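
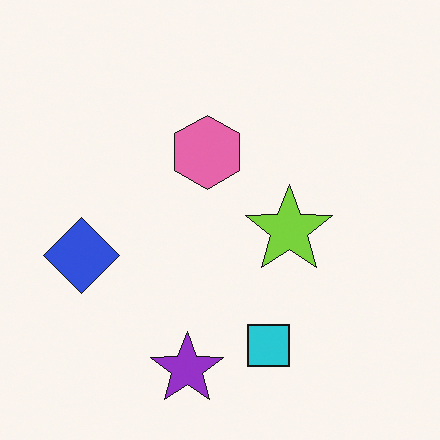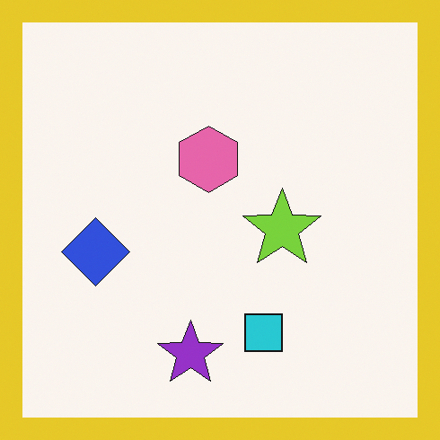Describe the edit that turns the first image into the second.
The second image is the first framed with a yellow border.

A solid yellow frame runs around the edge of the second image, with the content slightly shrunk inside it.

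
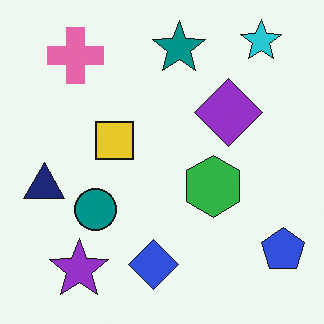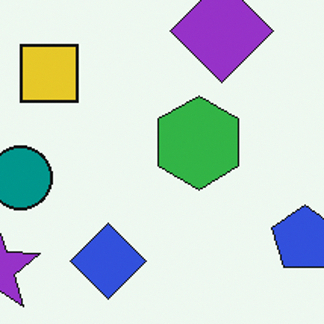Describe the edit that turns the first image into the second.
The second image is the first cropped slightly and scaled back up.

The visible shapes are larger and the field of view is narrower; shapes near the original edges may be partly or wholly outside the frame — a crop-and-rescale.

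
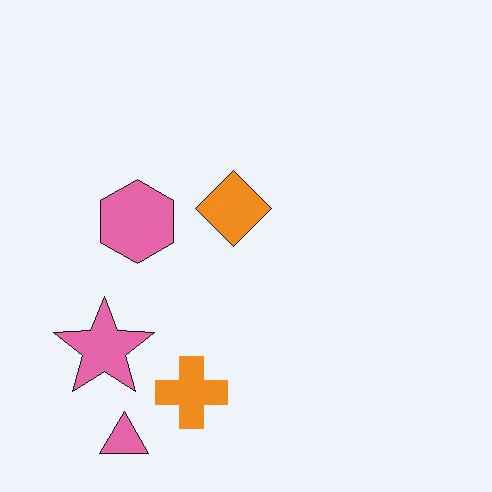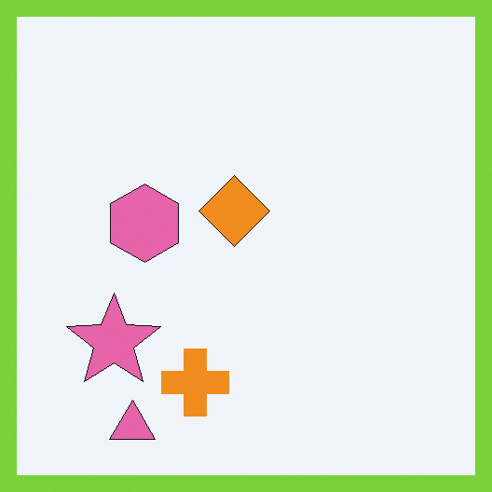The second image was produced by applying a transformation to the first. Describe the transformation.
The second image is the first framed with a lime border.

A solid lime frame runs around the edge of the second image, with the content slightly shrunk inside it.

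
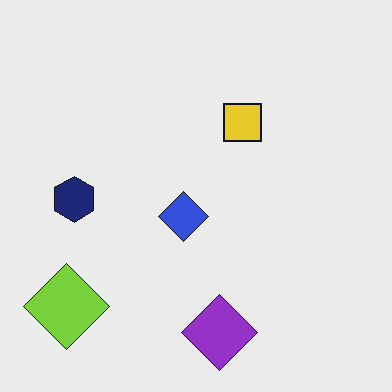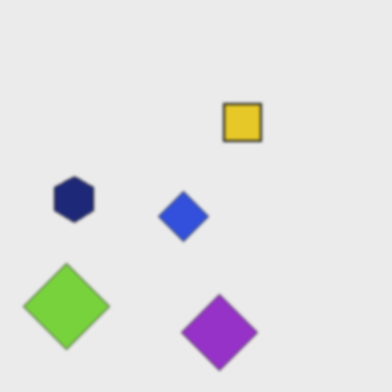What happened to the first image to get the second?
The second image is the first slightly softened.

Shape edges and outlines are uniformly softened across the whole image.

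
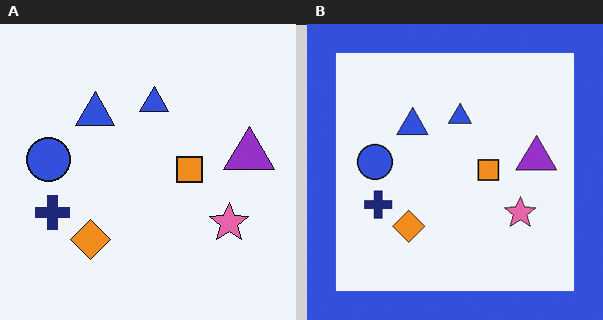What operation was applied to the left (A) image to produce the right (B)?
It was framed with a blue border.

A solid blue frame runs around the edge of the right (B) image, with the content slightly shrunk inside it.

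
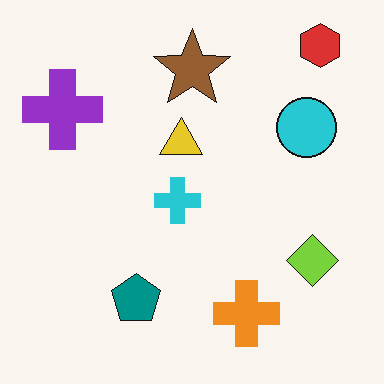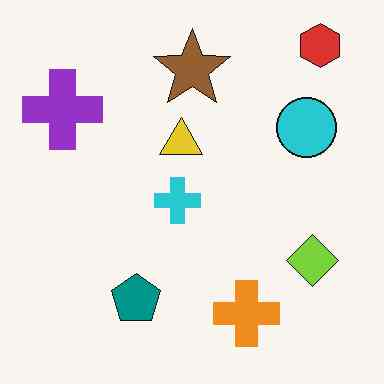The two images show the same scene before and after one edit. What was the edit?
The transformation is: given moderate JPEG compression.

Blocky 8×8 compression artifacts appear around shape edges and the flat background shows ringing — characteristic JPEG degradation.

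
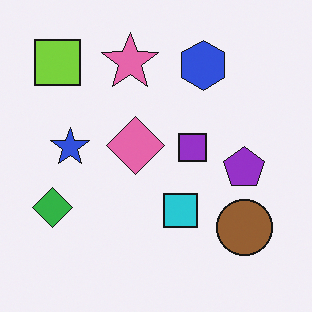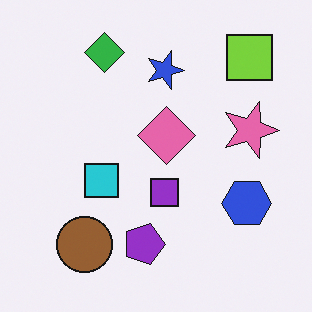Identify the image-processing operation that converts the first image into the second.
Rotated 90° clockwise.

The lime square sits in the top-left of the first image and the top-right of the second — consistent with a whole-image 90° clockwise rotation.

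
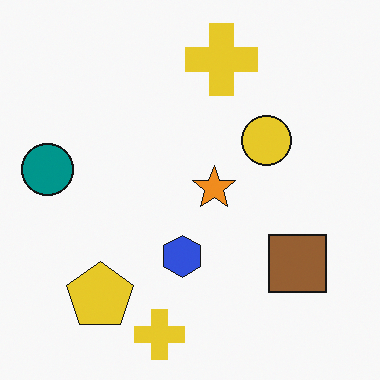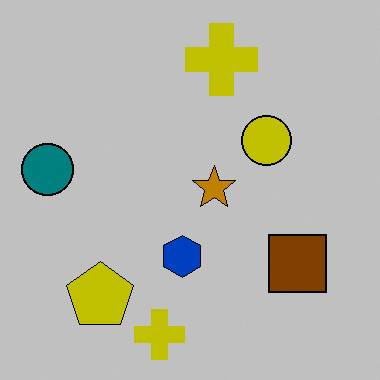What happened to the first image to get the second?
This is the original image heavily posterized to just a handful of flat colors.

Each flat color has snapped to a coarser quantized level — most visibly, the near-white background has dropped to a flat grey.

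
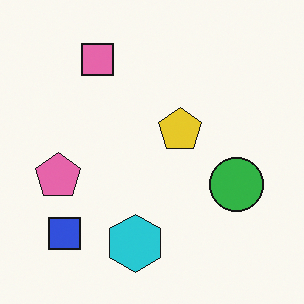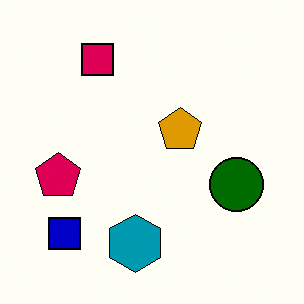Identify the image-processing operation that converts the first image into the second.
The second image is the first boosted in contrast.

Tones are pushed away from mid-grey across the whole image — a global contrast change.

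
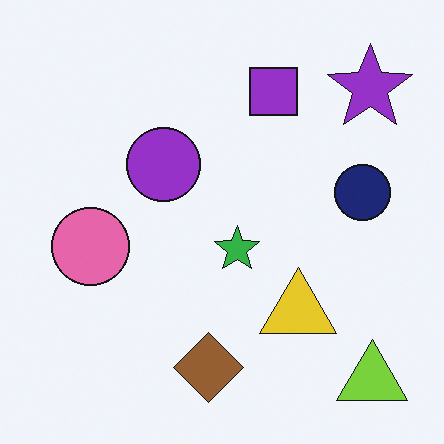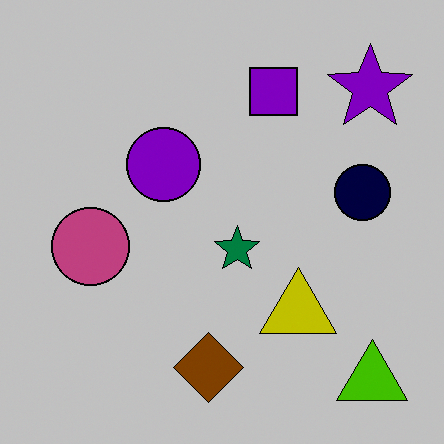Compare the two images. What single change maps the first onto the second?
It was heavily posterized to just a handful of flat colors.

Each flat color has snapped to a coarser quantized level — most visibly, the near-white background has dropped to a flat grey.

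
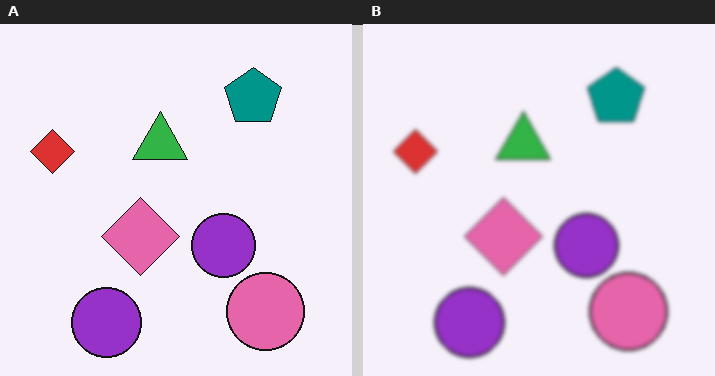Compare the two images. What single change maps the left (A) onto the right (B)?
This is the original image lightly blurred.

Shape edges and outlines are uniformly softened across the whole image.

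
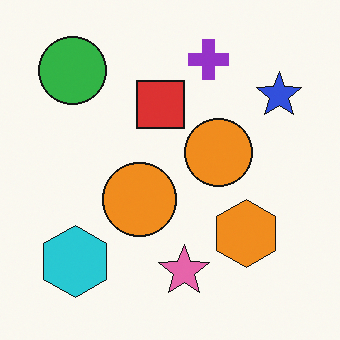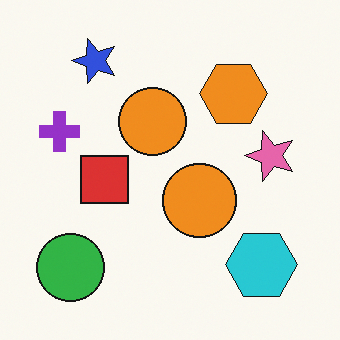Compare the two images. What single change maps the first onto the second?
The image was rotated 90° counter-clockwise.

The green circle sits in the top-left of the first image and the bottom-left of the second — consistent with a whole-image 90° counter-clockwise rotation.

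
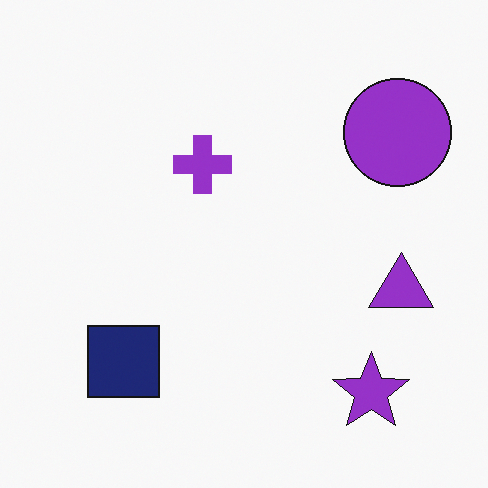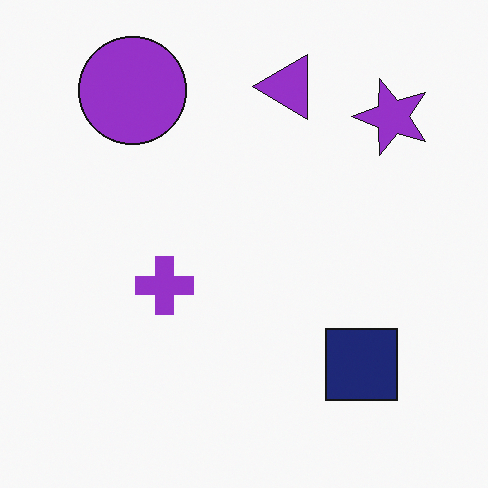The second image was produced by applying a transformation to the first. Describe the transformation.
Rotated 90° counter-clockwise.

The purple star sits in the bottom-right of the first image and the top-right of the second — consistent with a whole-image 90° counter-clockwise rotation.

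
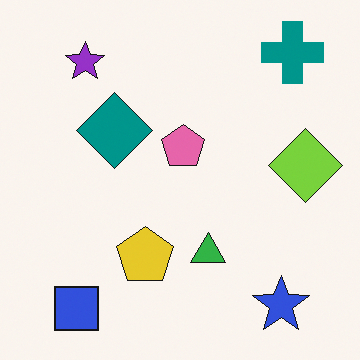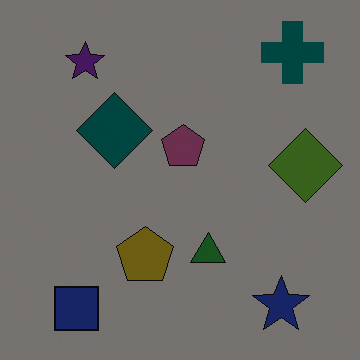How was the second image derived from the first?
It was noticeably darkened.

Every pixel — background and shapes alike — is uniformly darkened.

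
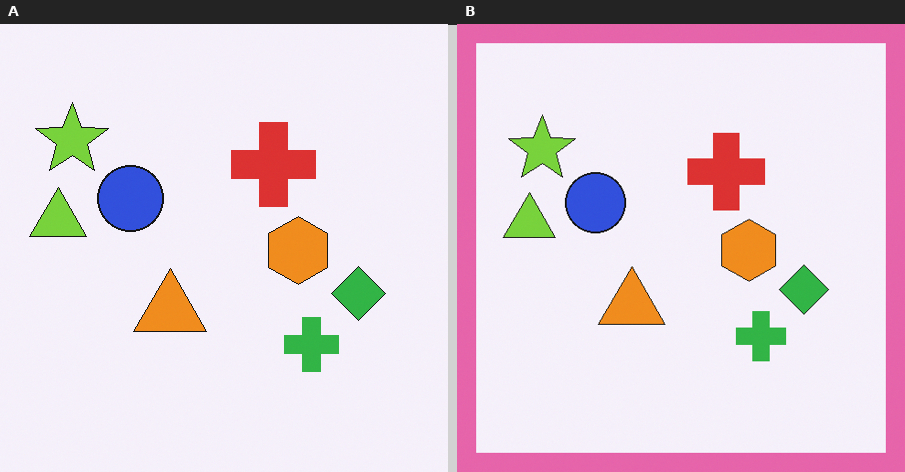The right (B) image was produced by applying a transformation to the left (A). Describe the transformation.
The image was framed with a pink border.

A solid pink frame runs around the edge of the right (B) image, with the content slightly shrunk inside it.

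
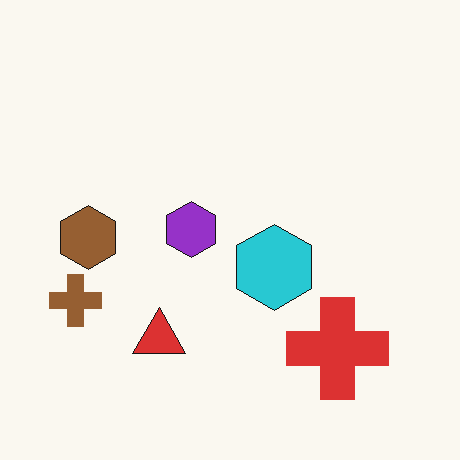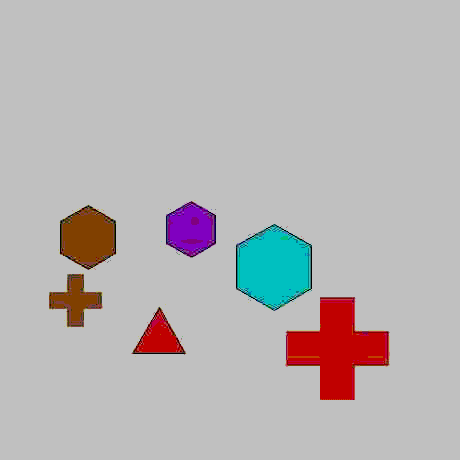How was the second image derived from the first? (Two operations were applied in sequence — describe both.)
The second image is the first heavily JPEG-compressed with obvious blocking artifacts, then heavily posterized to just a handful of flat colors.

Blocky 8×8 compression artifacts appear around shape edges and the flat background shows ringing — characteristic JPEG degradation. Each flat color has snapped to a coarser quantized level — most visibly, the near-white background has dropped to a flat grey.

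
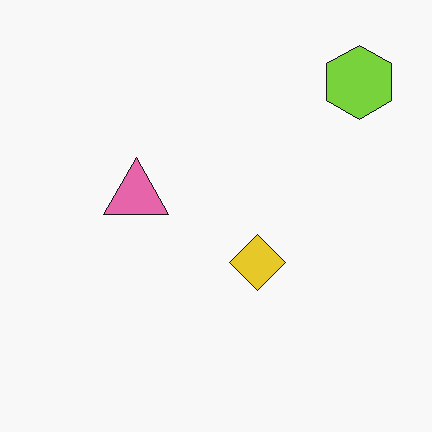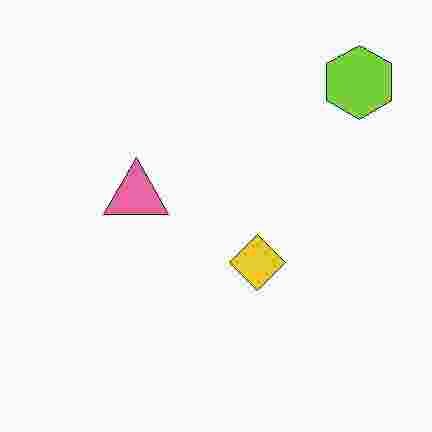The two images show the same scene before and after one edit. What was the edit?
This is the original image heavily JPEG-compressed with obvious blocking artifacts.

Blocky 8×8 compression artifacts appear around shape edges and the flat background shows ringing — characteristic JPEG degradation.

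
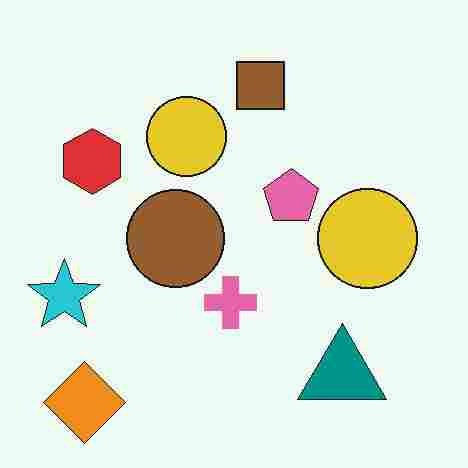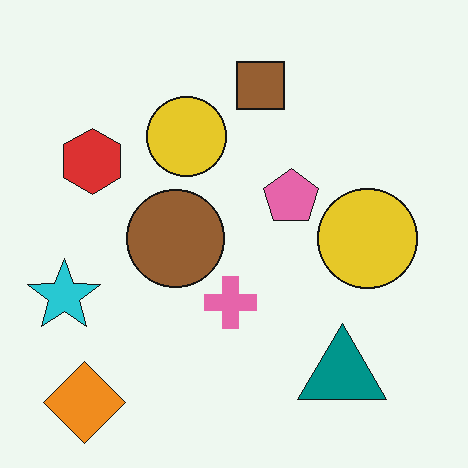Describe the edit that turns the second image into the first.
This is the original image heavily JPEG-compressed with obvious blocking artifacts.

Blocky 8×8 compression artifacts appear around shape edges and the flat background shows ringing — characteristic JPEG degradation.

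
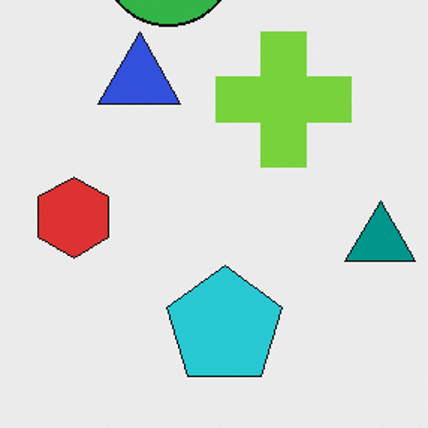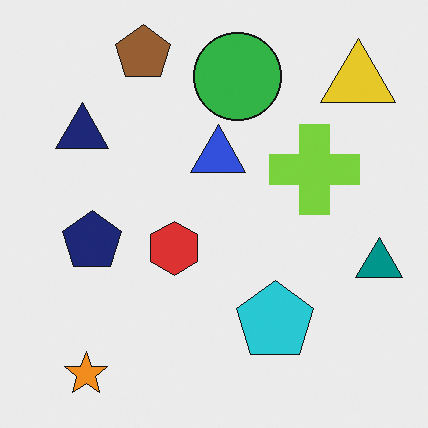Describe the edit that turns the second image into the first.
The image was cropped slightly and scaled back up.

The visible shapes are larger and the field of view is narrower; shapes near the original edges may be partly or wholly outside the frame — a crop-and-rescale.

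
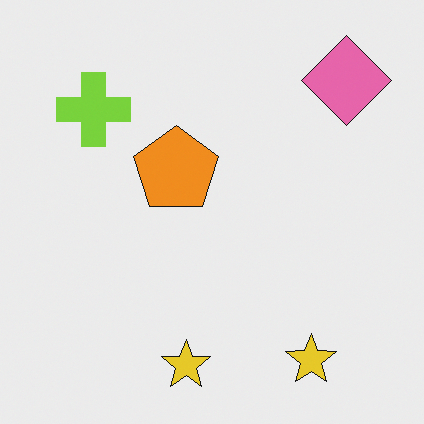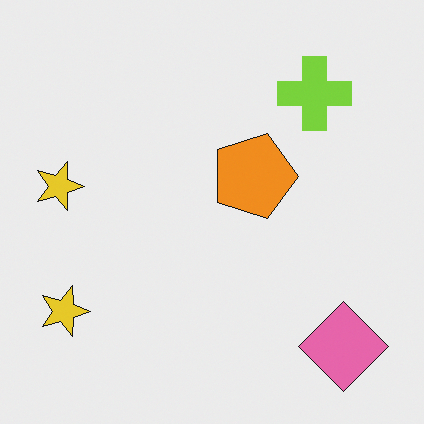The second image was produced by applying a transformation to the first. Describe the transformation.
It was rotated 90° clockwise.

The pink diamond sits in the top-right of the first image and the bottom-right of the second — consistent with a whole-image 90° clockwise rotation.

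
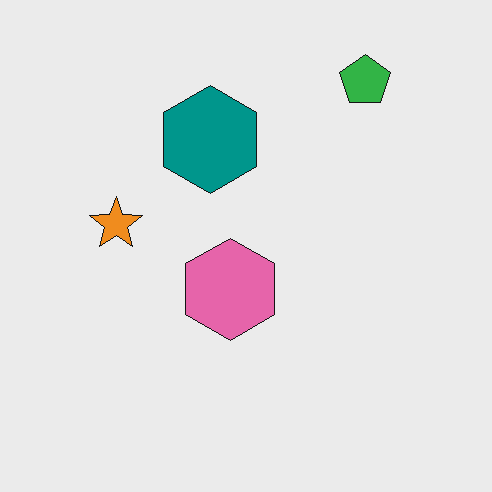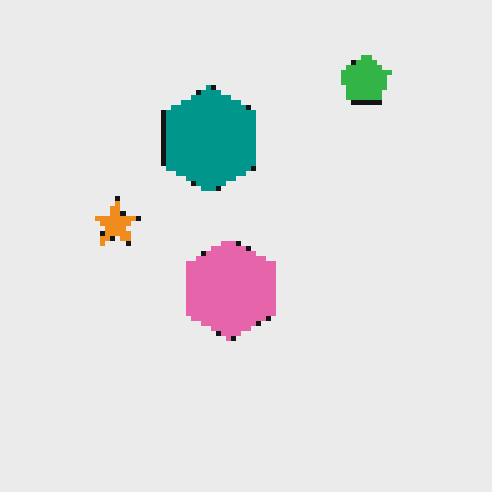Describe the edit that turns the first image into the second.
The second image is the first lightly pixelated (a mild mosaic effect).

Shapes are reduced to large square blocks; fine edges and outlines are lost — a downscale-then-upscale (mosaic) effect.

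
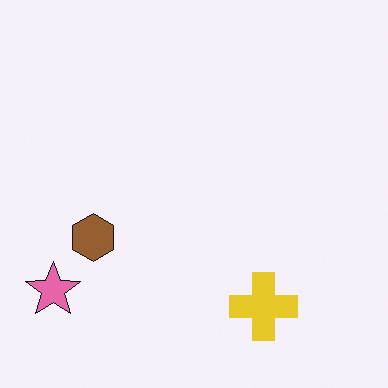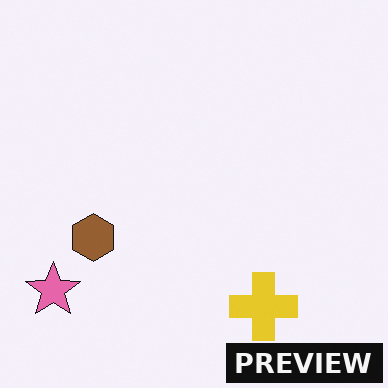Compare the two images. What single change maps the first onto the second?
Watermarked with the text "PREVIEW" in the lower-right corner.

A dark label reading "PREVIEW" appears in the lower-right corner.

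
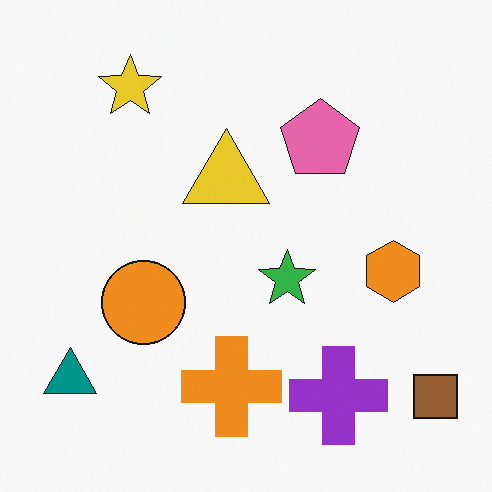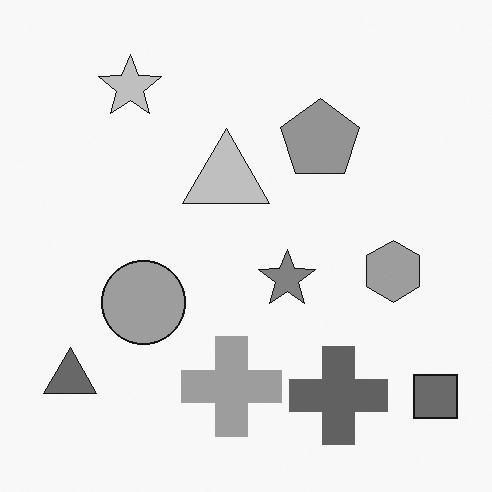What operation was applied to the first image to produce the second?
Converted to grayscale.

All color is removed — every shape is now a shade of grey.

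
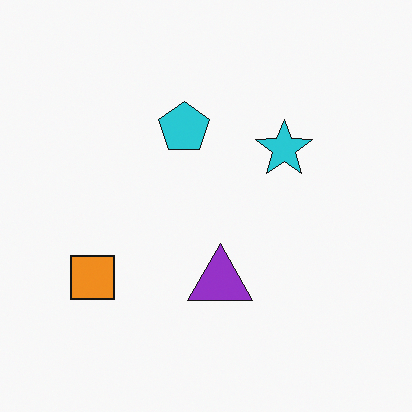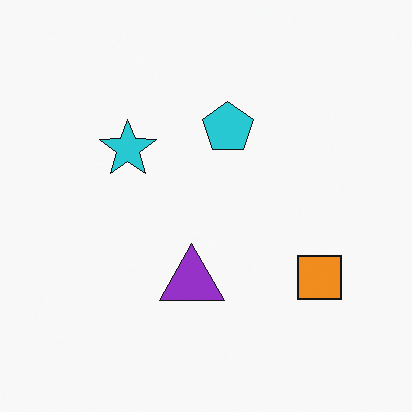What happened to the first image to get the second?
Flipped horizontally (left ↔ right).

The orange square is in the bottom-left of the first image and the bottom-right of the second — shapes on opposite sides of the vertical midline have swapped in a mirror flip.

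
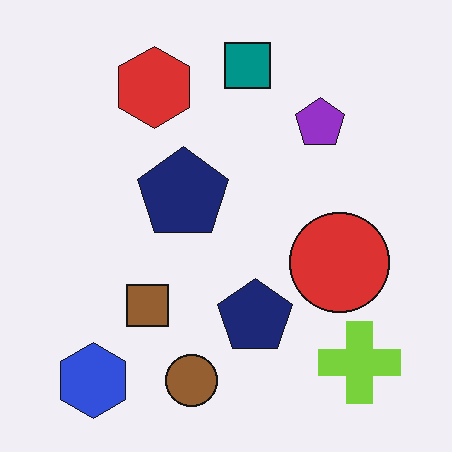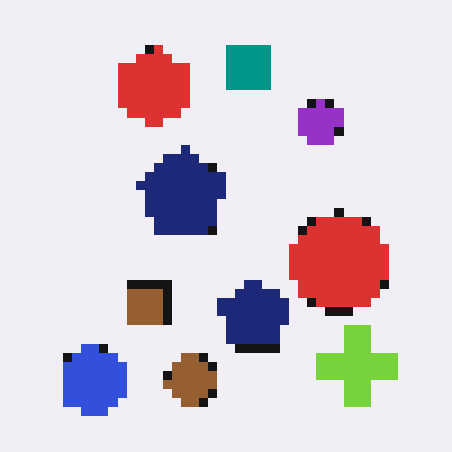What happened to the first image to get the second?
It was heavily pixelated into large blocks.

Shapes are reduced to large square blocks; fine edges and outlines are lost — a downscale-then-upscale (mosaic) effect.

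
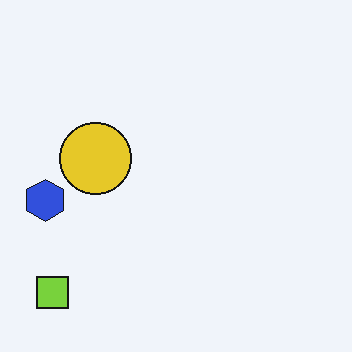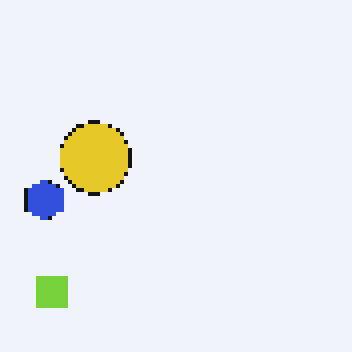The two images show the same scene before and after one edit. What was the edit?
Mildly pixelated.

Shapes are reduced to large square blocks; fine edges and outlines are lost — a downscale-then-upscale (mosaic) effect.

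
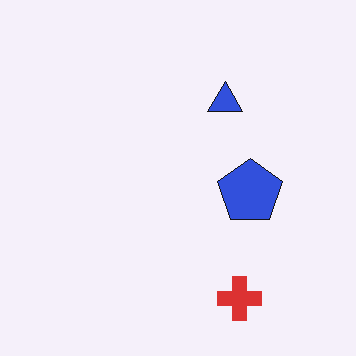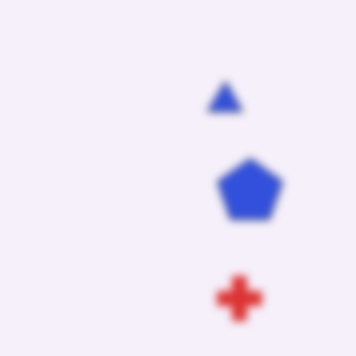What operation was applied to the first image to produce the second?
Moderately blurred.

Shape edges and outlines are uniformly softened across the whole image.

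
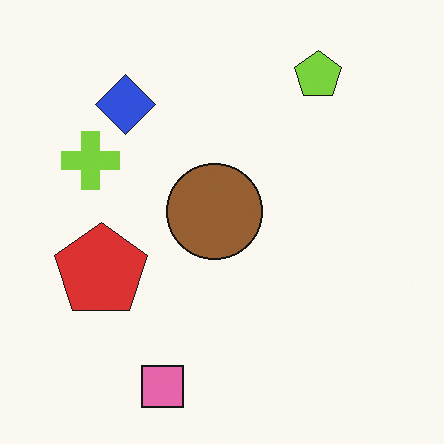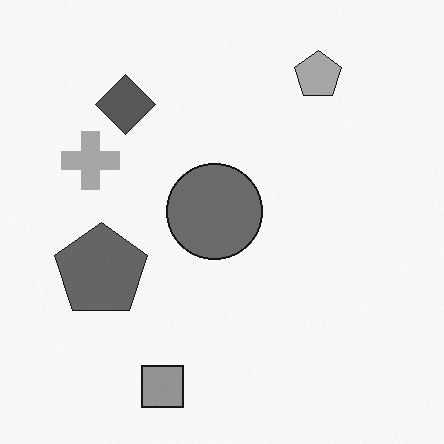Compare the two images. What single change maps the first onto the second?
The image was converted to grayscale.

All color is removed — every shape is now a shade of grey.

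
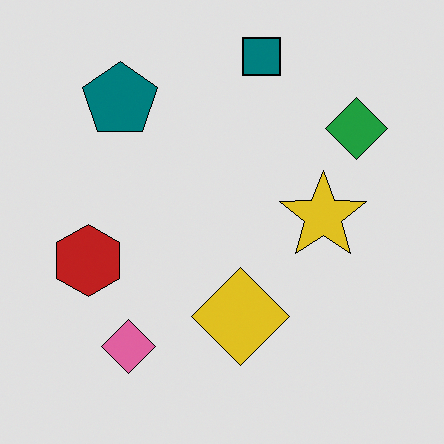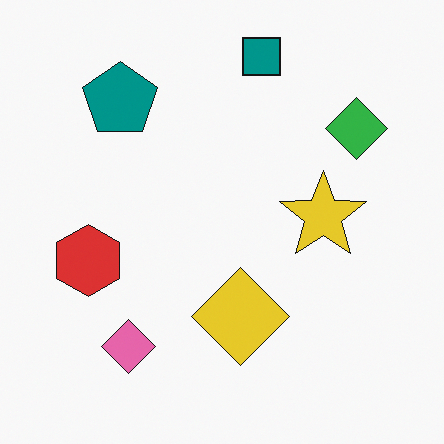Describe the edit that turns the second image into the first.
Posterized to a reduced palette.

Each flat color has snapped to a coarser quantized level — most visibly, the near-white background has dropped to a flat grey.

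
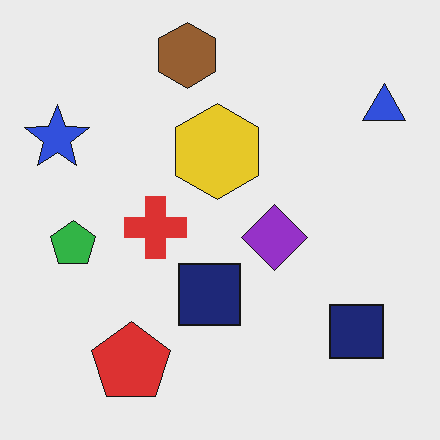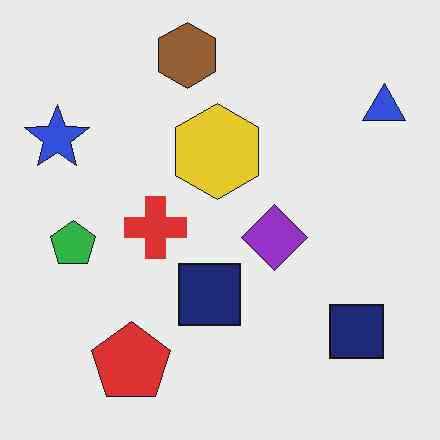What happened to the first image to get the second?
The transformation is: JPEG-compressed with visible artifacts.

Blocky 8×8 compression artifacts appear around shape edges and the flat background shows ringing — characteristic JPEG degradation.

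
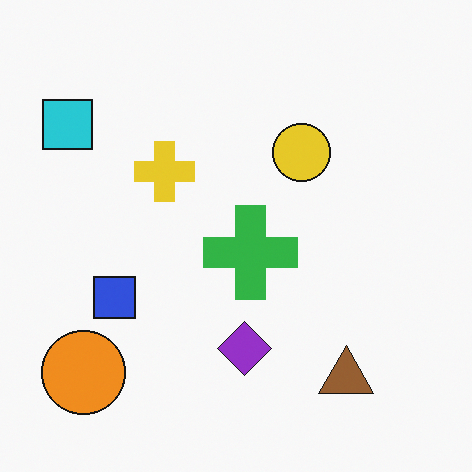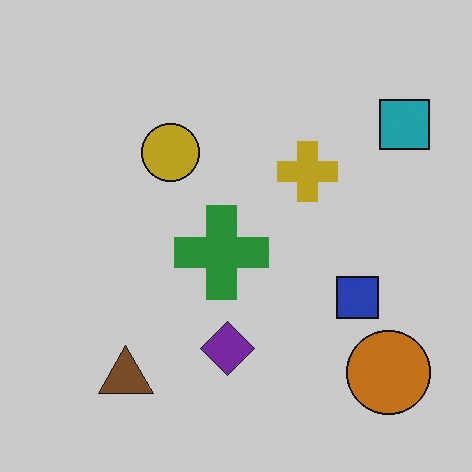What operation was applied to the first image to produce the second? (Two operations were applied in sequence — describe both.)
The second image is the first flipped horizontally (left ↔ right), then darkened a little.

The cyan square is in the top-left of the first image and the top-right of the second — shapes on opposite sides of the vertical midline have swapped in a mirror flip. Every pixel — background and shapes alike — is uniformly darkened.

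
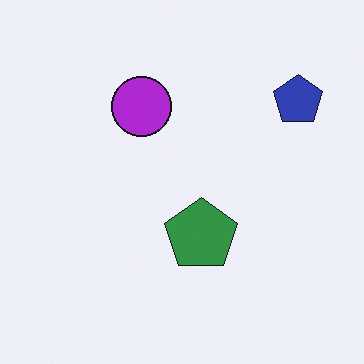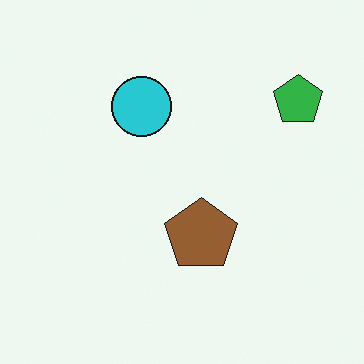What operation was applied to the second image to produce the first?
The image was hue-shifted noticeably.

Every shape's color has rotated by the same amount around the hue wheel — a uniform hue shift.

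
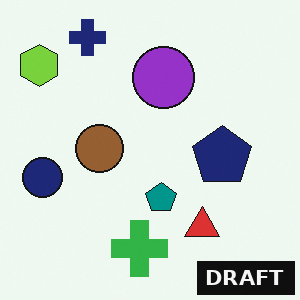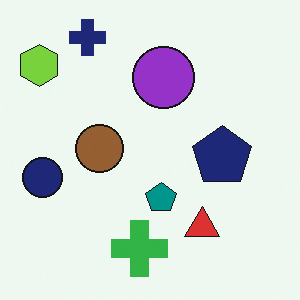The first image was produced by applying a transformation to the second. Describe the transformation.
The transformation is: watermarked with the text "DRAFT" in the lower-right corner.

A dark label reading "DRAFT" appears in the lower-right corner.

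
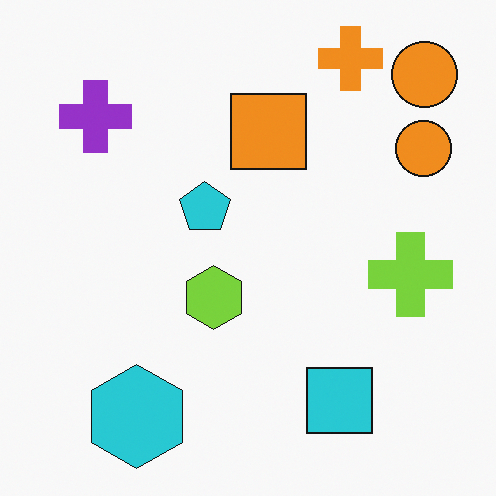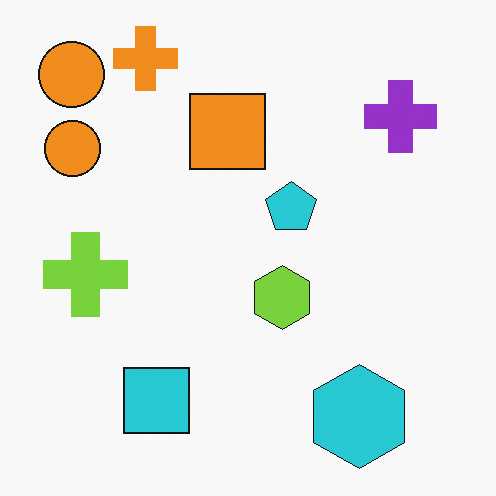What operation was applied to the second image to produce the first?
It was flipped horizontally (left ↔ right).

The lime cross is in the left of the second image and the right of the first — shapes on opposite sides of the vertical midline have swapped in a mirror flip.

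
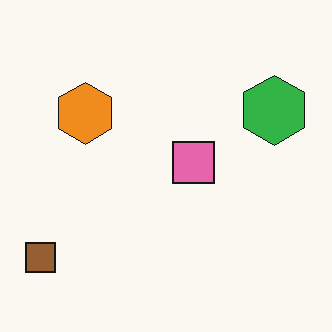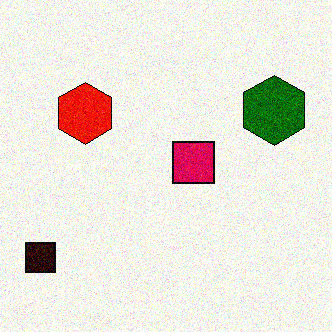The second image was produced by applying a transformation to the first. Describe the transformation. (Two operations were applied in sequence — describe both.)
The transformation is: given much higher contrast, then degraded with visible gaussian noise.

Tones are pushed away from mid-grey across the whole image — a global contrast change. Random speckle covers the whole image, including the flat background.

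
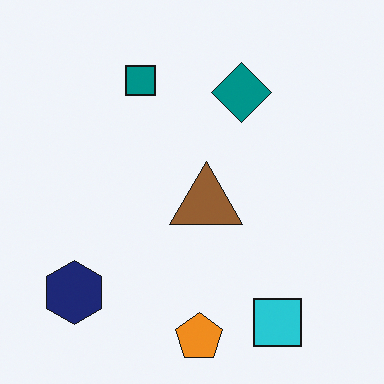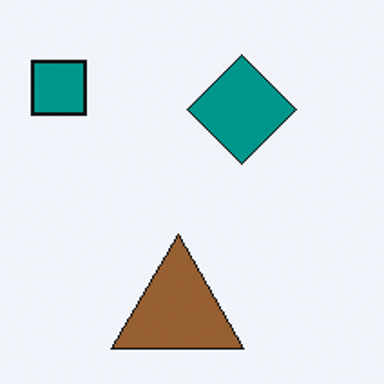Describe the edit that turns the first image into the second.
The image was cropped to a noticeably smaller region and rescaled.

The visible shapes are larger and the field of view is narrower; shapes near the original edges may be partly or wholly outside the frame — a crop-and-rescale.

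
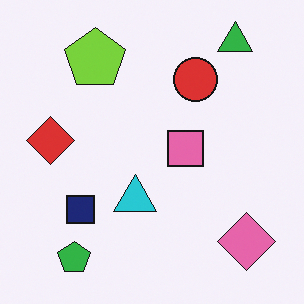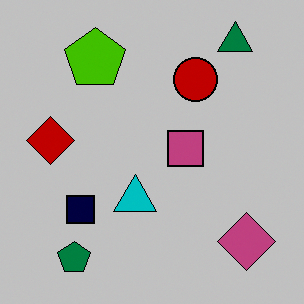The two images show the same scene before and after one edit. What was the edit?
The image was heavily posterized to just a handful of flat colors.

Each flat color has snapped to a coarser quantized level — most visibly, the near-white background has dropped to a flat grey.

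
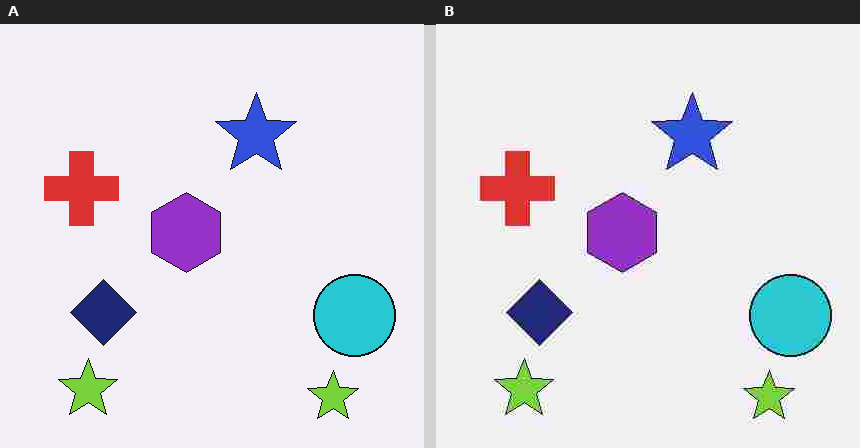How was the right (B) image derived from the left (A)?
The transformation is: degraded with heavy JPEG compression.

Blocky 8×8 compression artifacts appear around shape edges and the flat background shows ringing — characteristic JPEG degradation.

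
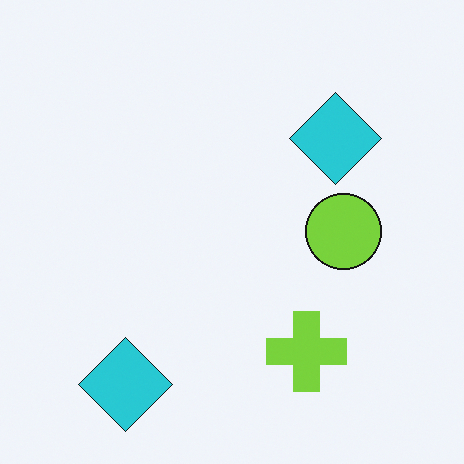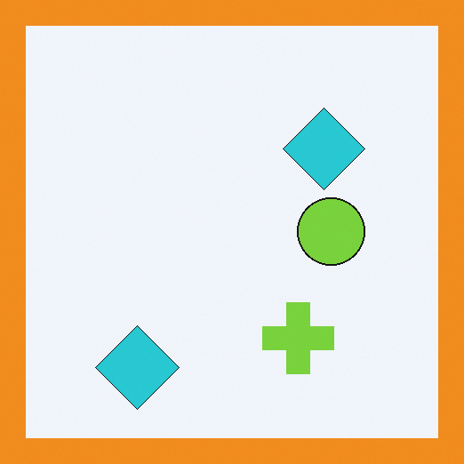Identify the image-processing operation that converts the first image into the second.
This is the original image framed with a orange border.

A solid orange frame runs around the edge of the second image, with the content slightly shrunk inside it.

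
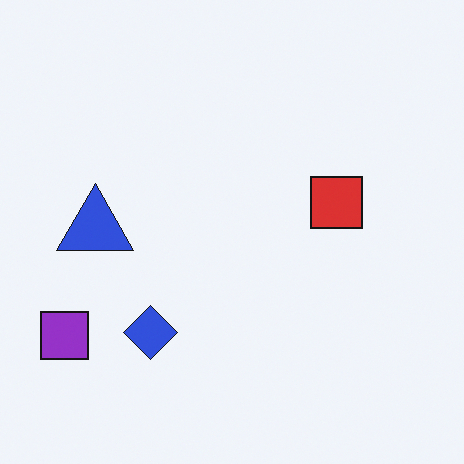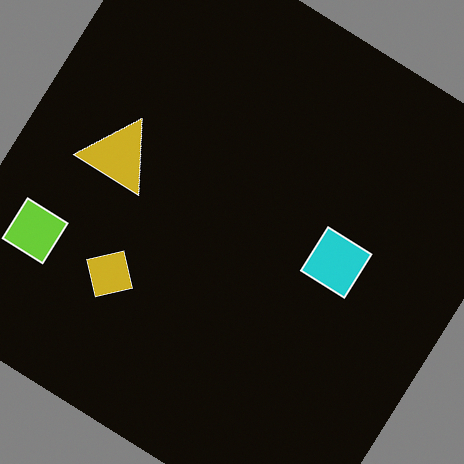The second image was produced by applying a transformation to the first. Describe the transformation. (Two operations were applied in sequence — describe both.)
The image was color-inverted (negative), then rotated clockwise by a large amount — several tens of degrees.

The light background has become dark and every shape's color is its complement — a photographic negative. Every shape is tilted by the same angle and the image corners show triangular fill wedges — a whole-image rotation by a non-right angle.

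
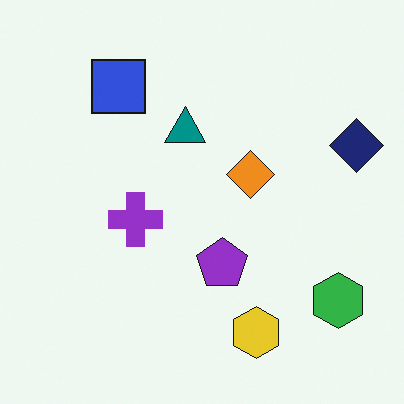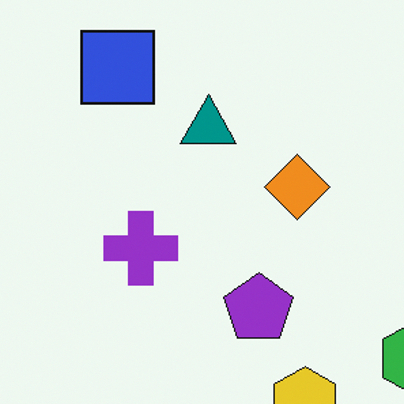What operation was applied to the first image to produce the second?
It was cropped slightly and scaled back up.

The visible shapes are larger and the field of view is narrower; shapes near the original edges may be partly or wholly outside the frame — a crop-and-rescale.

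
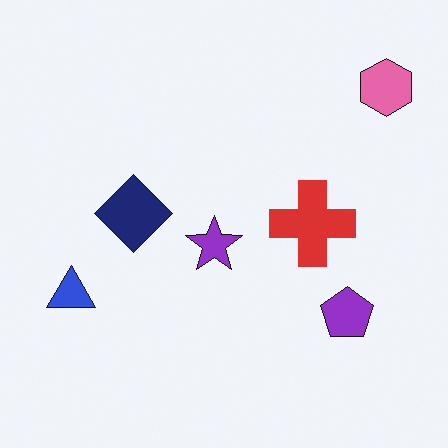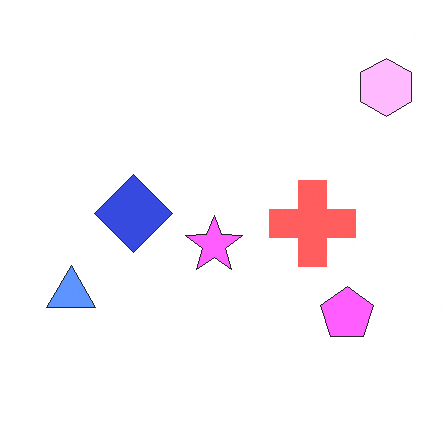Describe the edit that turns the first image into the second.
The image was noticeably brightened.

Every pixel — background and shapes alike — is uniformly brightened.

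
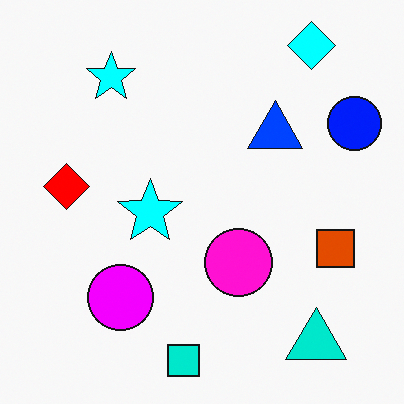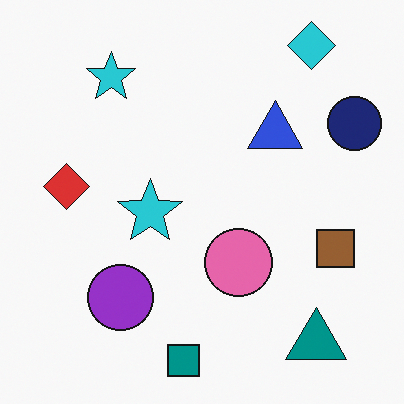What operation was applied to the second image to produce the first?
The image was heavily oversaturated.

All colors are more vivid — a global saturation change.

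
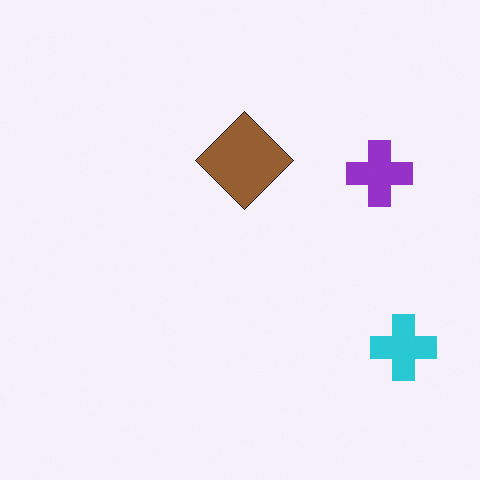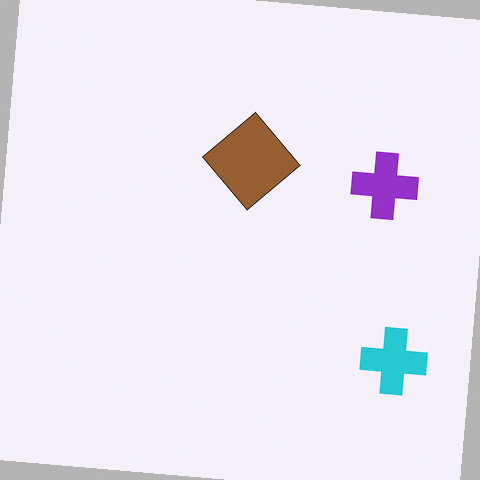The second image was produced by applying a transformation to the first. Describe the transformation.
The image was rotated clockwise by a slight angle.

Every shape is tilted by the same angle and the image corners show triangular fill wedges — a whole-image rotation by a non-right angle.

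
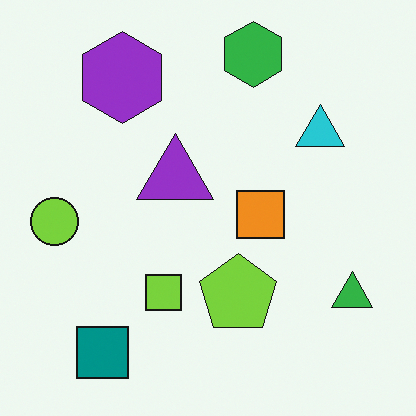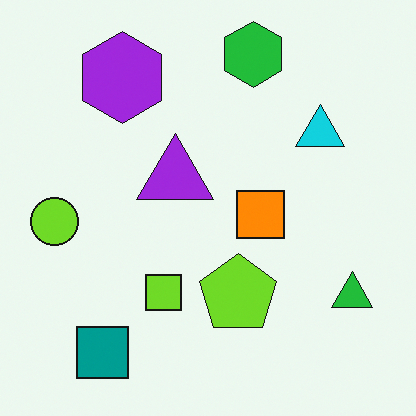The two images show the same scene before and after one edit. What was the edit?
The image was slightly oversaturated.

All colors are more vivid — a global saturation change.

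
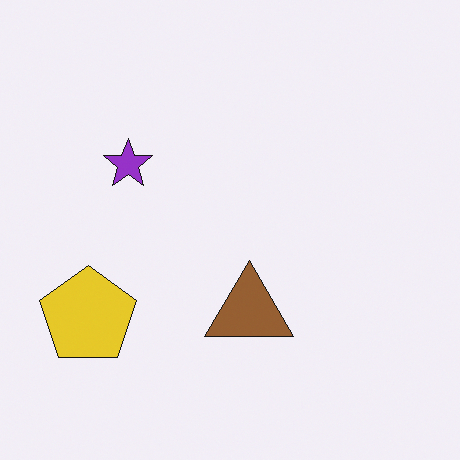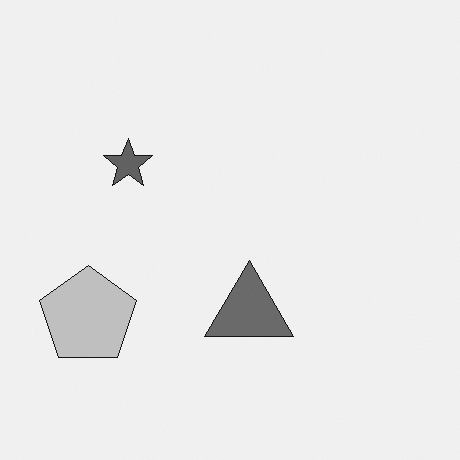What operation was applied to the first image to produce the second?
This is the original image converted to grayscale.

All color is removed — every shape is now a shade of grey.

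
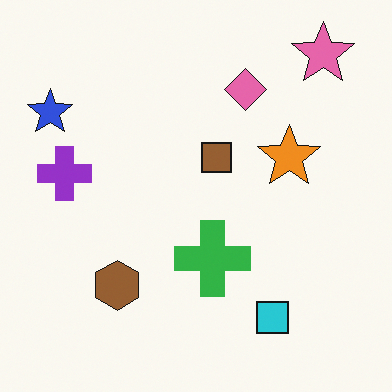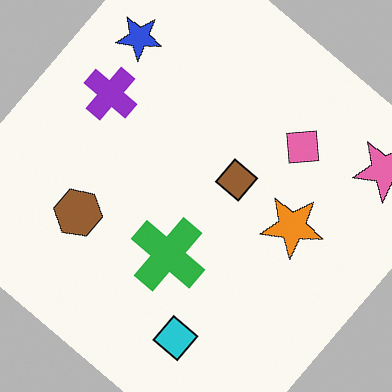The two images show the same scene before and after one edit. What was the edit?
The second image is the first rotated clockwise by a large amount — several tens of degrees.

Every shape is tilted by the same angle and the image corners show triangular fill wedges — a whole-image rotation by a non-right angle.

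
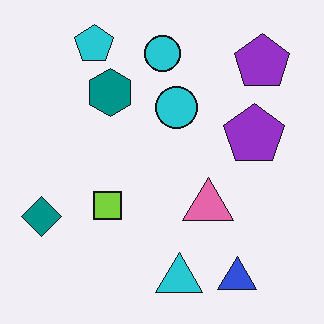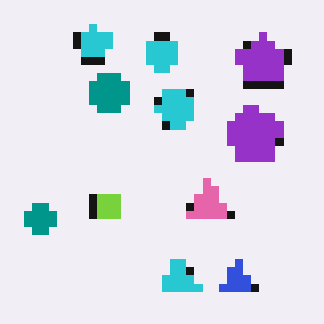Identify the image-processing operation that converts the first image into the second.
The image was moderately pixelated.

Shapes are reduced to large square blocks; fine edges and outlines are lost — a downscale-then-upscale (mosaic) effect.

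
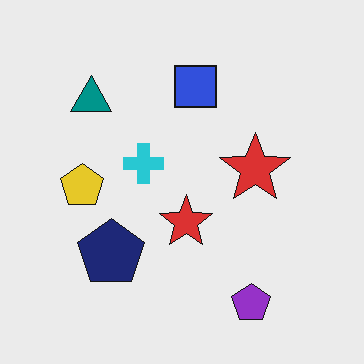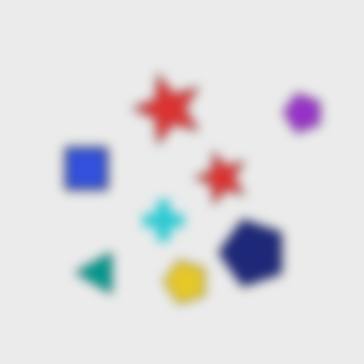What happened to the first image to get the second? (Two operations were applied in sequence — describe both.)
Rotated 90° counter-clockwise, then heavily blurred.

The purple pentagon sits in the bottom-right of the first image and the top-right of the second — consistent with a whole-image 90° counter-clockwise rotation. Shape edges and outlines are uniformly softened across the whole image.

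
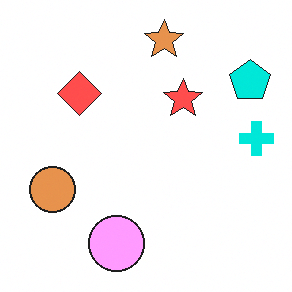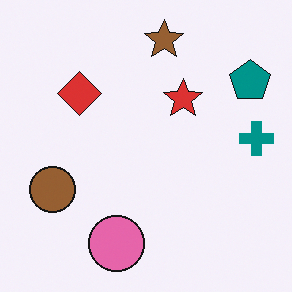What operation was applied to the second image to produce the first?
It was substantially brightened.

Every pixel — background and shapes alike — is uniformly brightened.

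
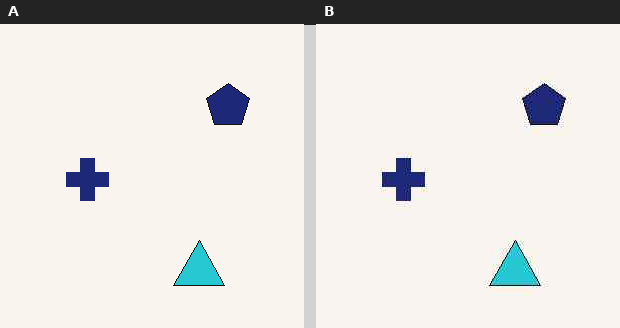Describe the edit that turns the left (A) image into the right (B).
The right (B) image is the left (A) given moderate JPEG compression.

Blocky 8×8 compression artifacts appear around shape edges and the flat background shows ringing — characteristic JPEG degradation.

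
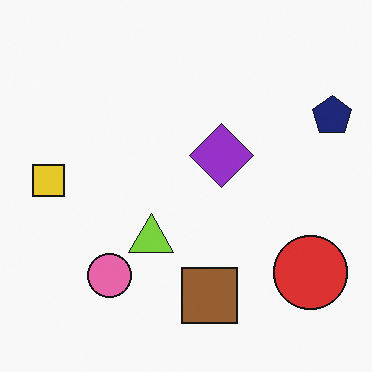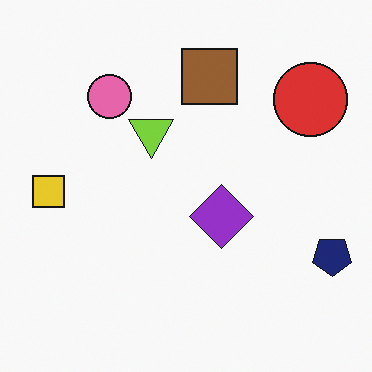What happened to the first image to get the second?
This is the original image flipped vertically (top ↔ bottom).

The brown square is in the bottom of the first image and the top of the second — shapes on opposite sides of the horizontal midline have swapped in a mirror flip.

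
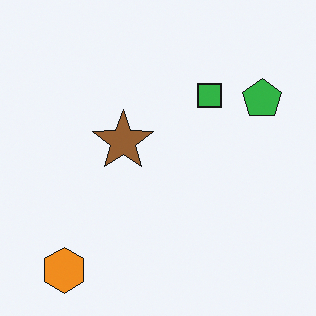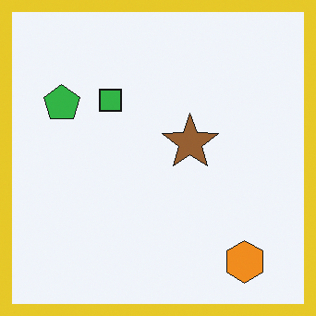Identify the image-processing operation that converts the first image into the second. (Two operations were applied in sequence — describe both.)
The image was flipped horizontally (left ↔ right), then framed with a yellow border.

The green pentagon is in the top-right of the first image and the top-left of the second — shapes on opposite sides of the vertical midline have swapped in a mirror flip. A solid yellow frame runs around the edge of the second image, with the content slightly shrunk inside it.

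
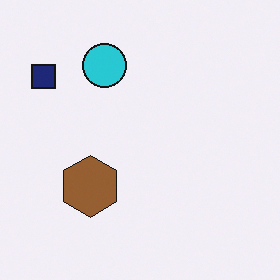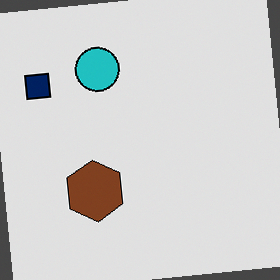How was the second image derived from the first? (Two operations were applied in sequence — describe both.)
The second image is the first posterized to a reduced palette, then rotated counter-clockwise by a slight angle.

Each flat color has snapped to a coarser quantized level — most visibly, the near-white background has dropped to a flat grey. Every shape is tilted by the same angle and the image corners show triangular fill wedges — a whole-image rotation by a non-right angle.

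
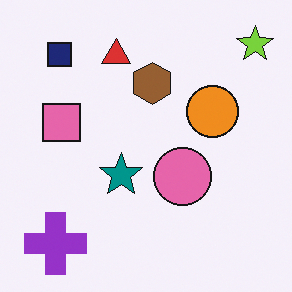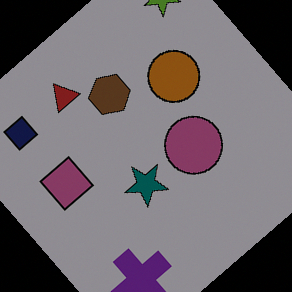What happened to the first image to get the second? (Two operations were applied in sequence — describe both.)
The image was rotated counter-clockwise by a large amount — several tens of degrees, then noticeably darkened.

Every shape is tilted by the same angle and the image corners show triangular fill wedges — a whole-image rotation by a non-right angle. Every pixel — background and shapes alike — is uniformly darkened.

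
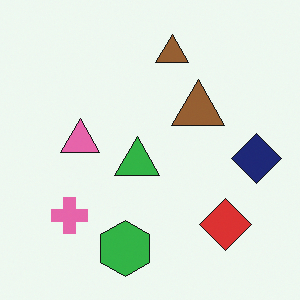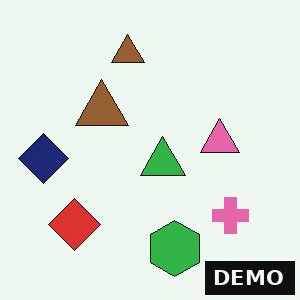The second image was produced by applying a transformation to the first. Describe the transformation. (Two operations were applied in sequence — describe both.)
Flipped horizontally (left ↔ right), then watermarked with the text "DEMO" in the lower-right corner.

The navy diamond is in the right of the first image and the left of the second — shapes on opposite sides of the vertical midline have swapped in a mirror flip. A dark label reading "DEMO" appears in the lower-right corner.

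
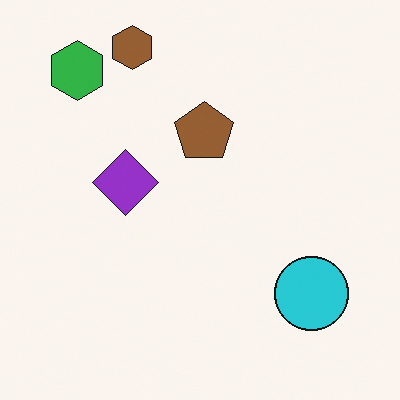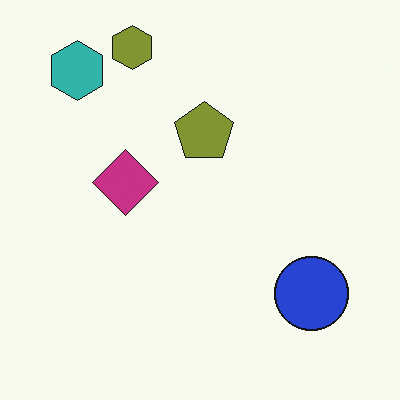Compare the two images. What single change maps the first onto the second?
Hue-shifted slightly.

Every shape's color has rotated by the same amount around the hue wheel — a uniform hue shift.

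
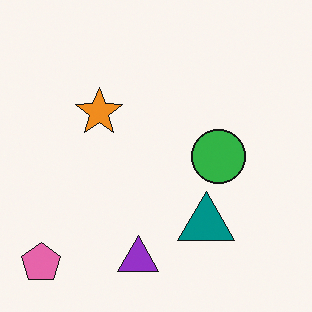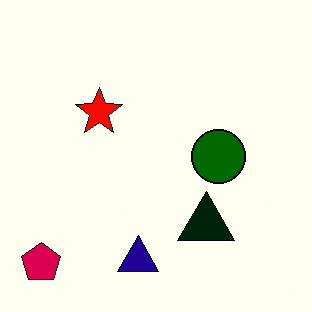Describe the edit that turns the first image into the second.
The second image is the first given much higher contrast.

Tones are pushed away from mid-grey across the whole image — a global contrast change.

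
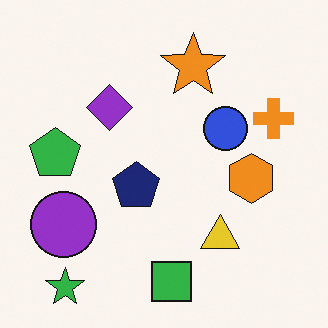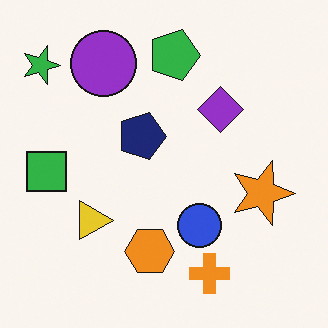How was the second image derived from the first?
The second image is the first rotated 90° clockwise.

The green star sits in the bottom-left of the first image and the top-left of the second — consistent with a whole-image 90° clockwise rotation.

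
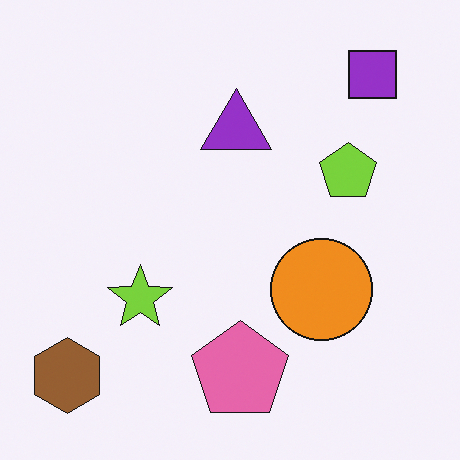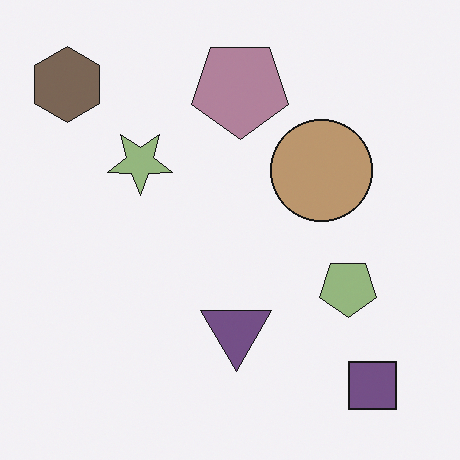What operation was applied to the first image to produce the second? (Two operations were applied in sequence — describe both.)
This is the original image flipped vertically (top ↔ bottom), then made much more muted (saturation change).

The purple square is in the top-right of the first image and the bottom-right of the second — shapes on opposite sides of the horizontal midline have swapped in a mirror flip. All colors are more muted and greyish — a global saturation change.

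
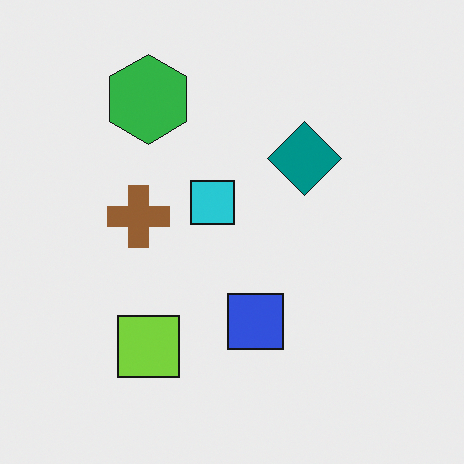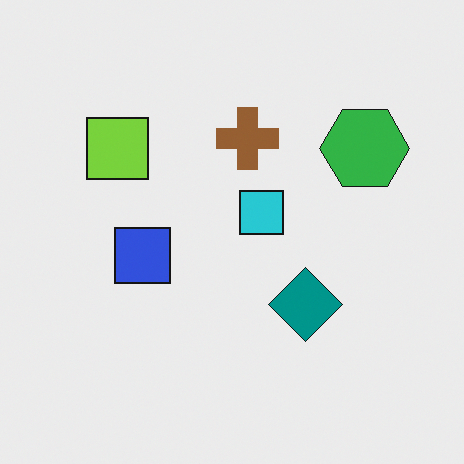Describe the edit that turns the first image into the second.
Rotated 90° clockwise.

The green hexagon sits in the top-left of the first image and the top-right of the second — consistent with a whole-image 90° clockwise rotation.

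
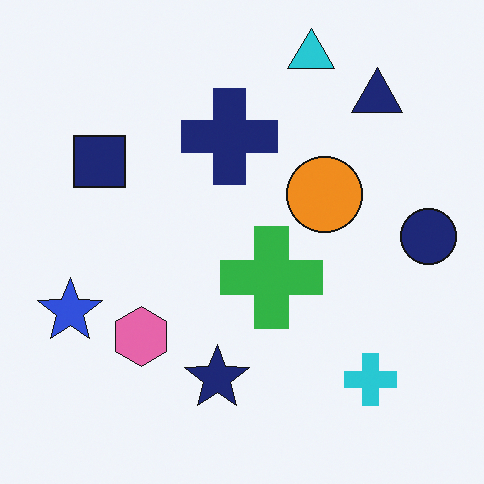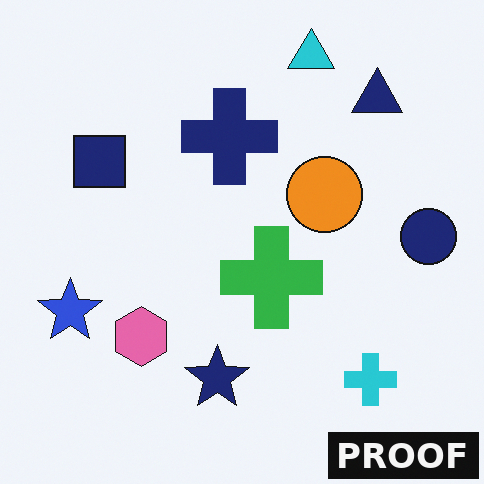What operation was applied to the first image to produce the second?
The transformation is: watermarked with the text "PROOF" in the lower-right corner.

A dark label reading "PROOF" appears in the lower-right corner.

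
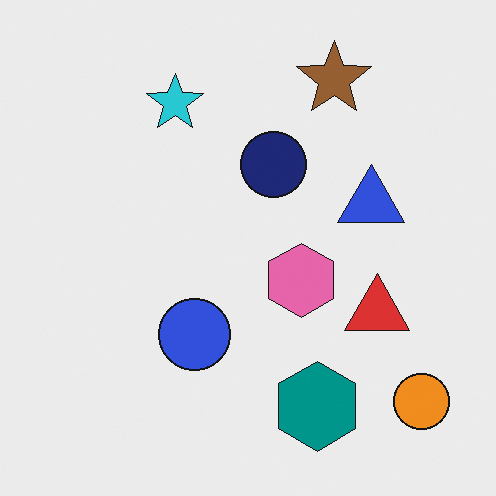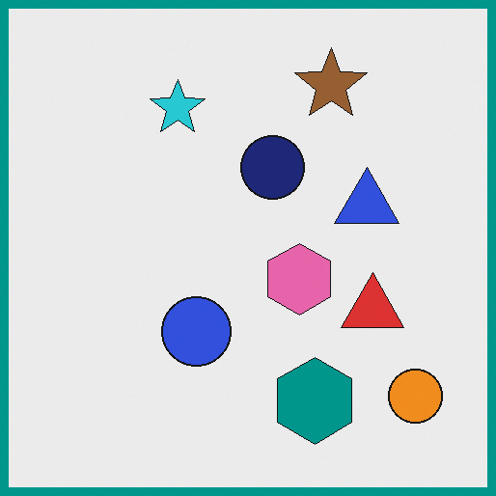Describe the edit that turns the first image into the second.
This is the original image framed with a teal border.

A solid teal frame runs around the edge of the second image, with the content slightly shrunk inside it.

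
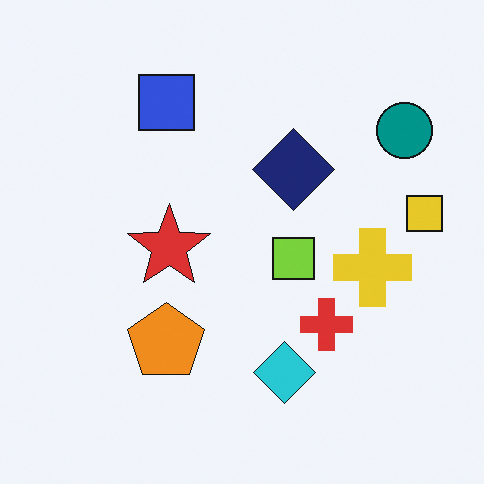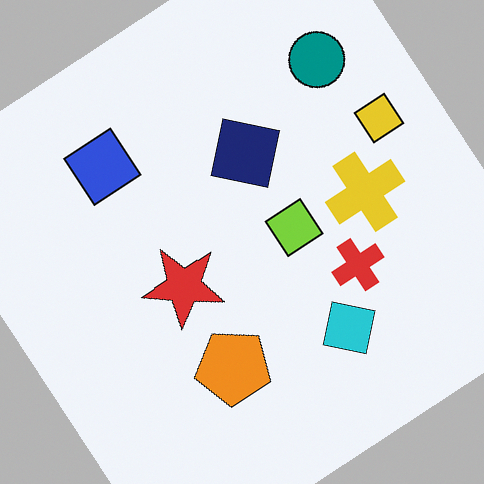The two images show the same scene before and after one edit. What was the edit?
It was rotated counter-clockwise by a large amount — several tens of degrees.

Every shape is tilted by the same angle and the image corners show triangular fill wedges — a whole-image rotation by a non-right angle.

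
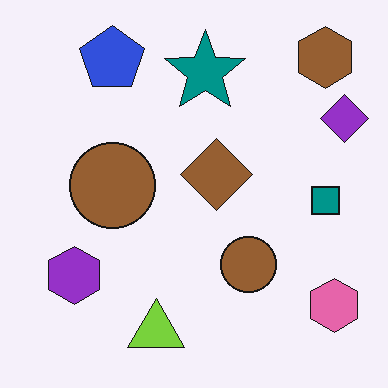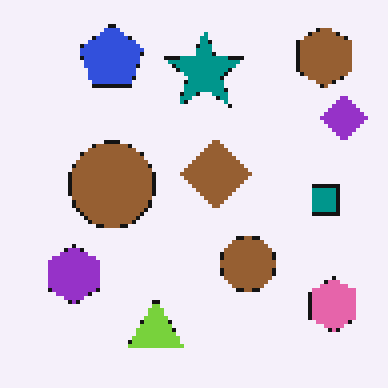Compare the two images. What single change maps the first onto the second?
The image was lightly pixelated (a mild mosaic effect).

Shapes are reduced to large square blocks; fine edges and outlines are lost — a downscale-then-upscale (mosaic) effect.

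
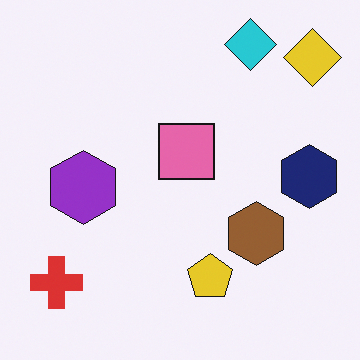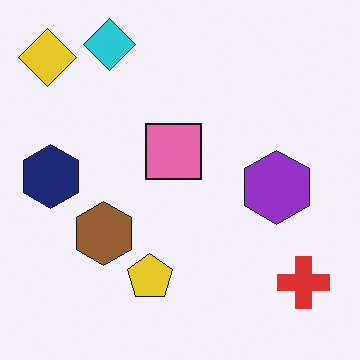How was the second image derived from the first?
The image was flipped horizontally (left ↔ right).

The yellow diamond is in the top-right of the first image and the top-left of the second — shapes on opposite sides of the vertical midline have swapped in a mirror flip.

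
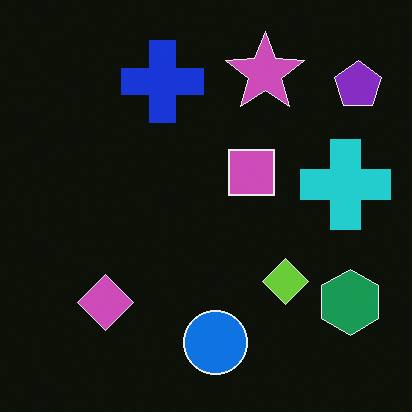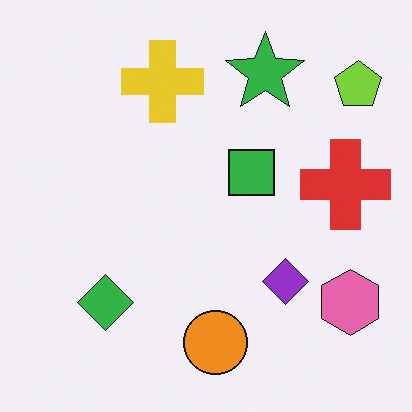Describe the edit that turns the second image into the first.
The first image is the second color-inverted (negative).

The light background has become dark and every shape's color is its complement — a photographic negative.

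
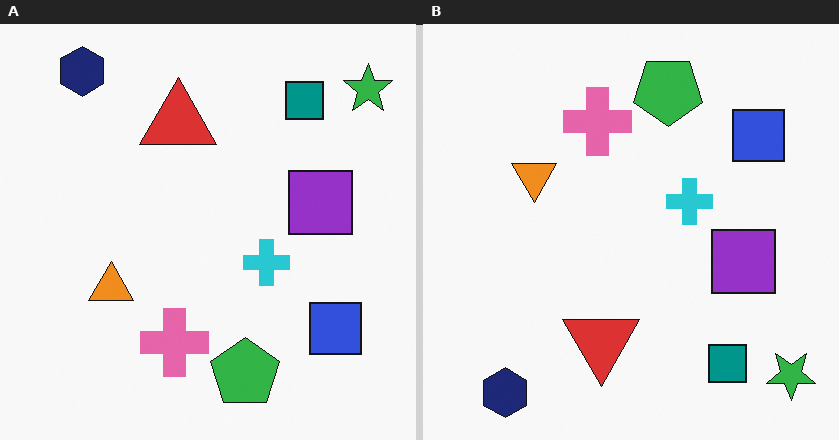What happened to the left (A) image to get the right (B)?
The transformation is: flipped vertically (top ↔ bottom).

The navy hexagon is in the top-left of the left (A) image and the bottom-left of the right (B) — shapes on opposite sides of the horizontal midline have swapped in a mirror flip.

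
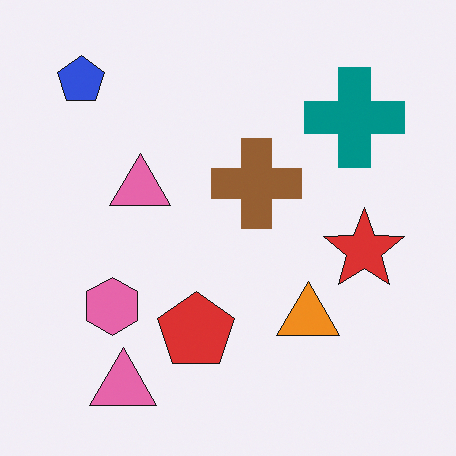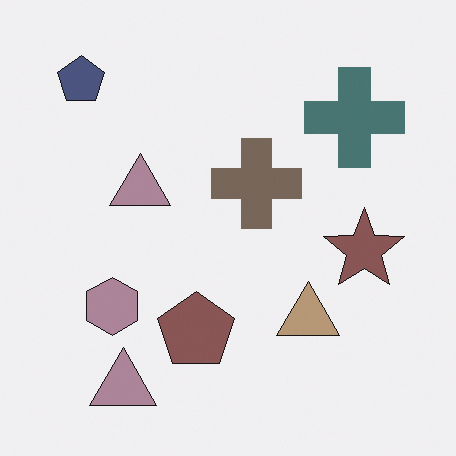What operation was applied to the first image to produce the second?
The second image is the first made much more muted (saturation change).

All colors are more muted and greyish — a global saturation change.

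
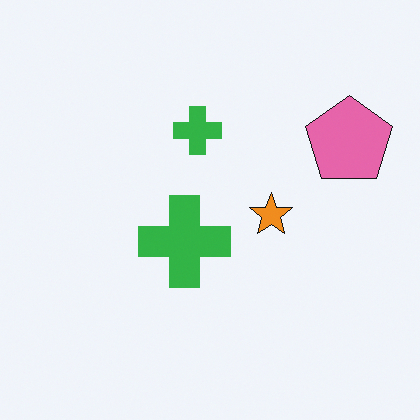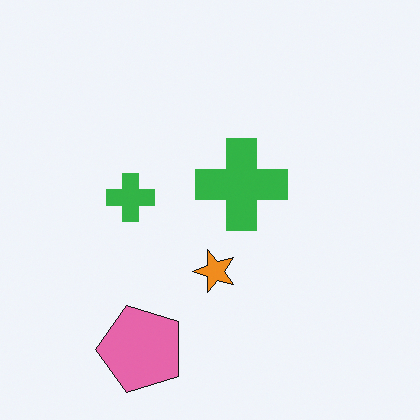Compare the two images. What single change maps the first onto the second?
Transposed (reflected across the top-left ↔ bottom-right diagonal).

Shapes have swapped their row and column positions — what was in the top-right is now in the bottom-left — a diagonal reflection.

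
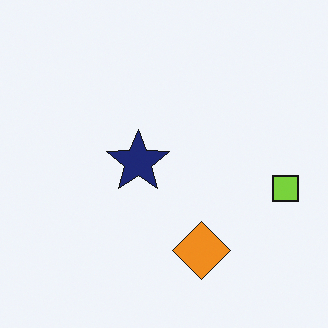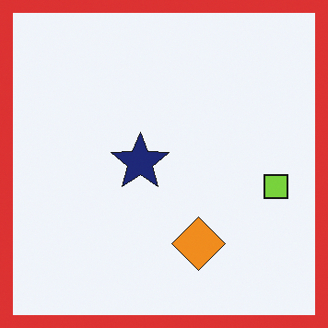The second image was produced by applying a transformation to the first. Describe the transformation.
It was framed with a red border.

A solid red frame runs around the edge of the second image, with the content slightly shrunk inside it.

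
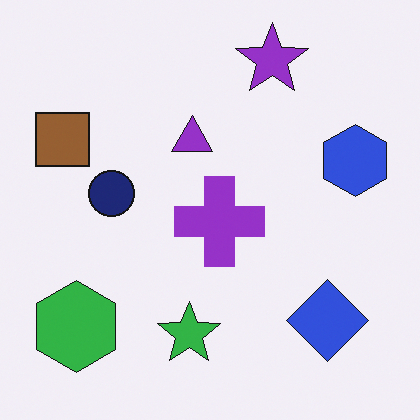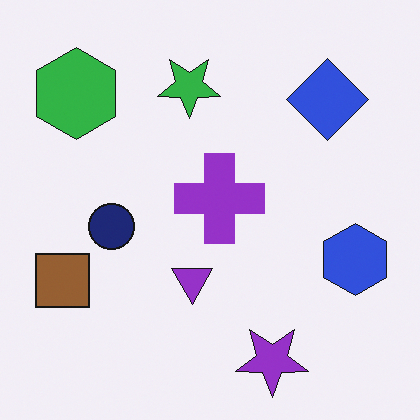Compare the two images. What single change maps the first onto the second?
The image was flipped vertically (top ↔ bottom).

The purple star is in the top of the first image and the bottom of the second — shapes on opposite sides of the horizontal midline have swapped in a mirror flip.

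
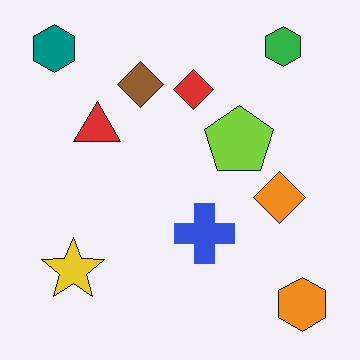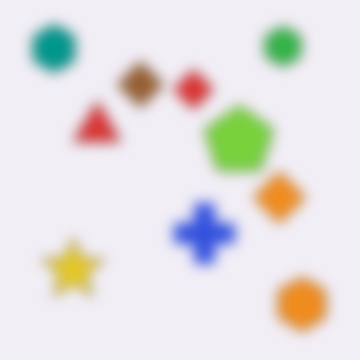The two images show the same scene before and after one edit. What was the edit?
The second image is the first strongly gaussian-blurred.

Shape edges and outlines are uniformly softened across the whole image.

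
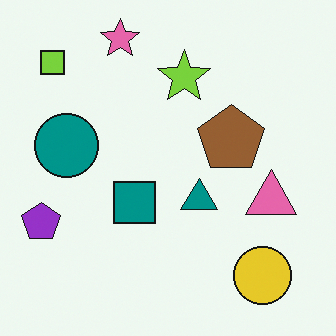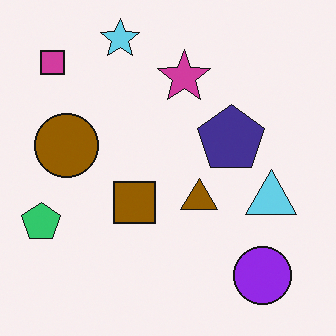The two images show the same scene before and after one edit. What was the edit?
Hue-shifted by a large amount.

Every shape's color has rotated by the same amount around the hue wheel — a uniform hue shift.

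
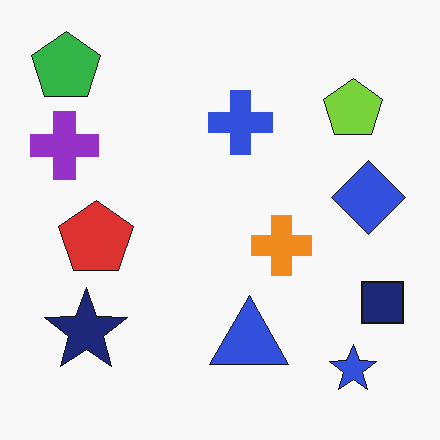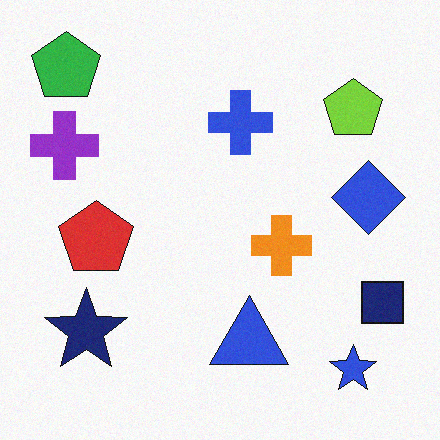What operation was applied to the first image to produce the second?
This is the original image degraded with a light layer of grain.

Random speckle covers the whole image, including the flat background.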